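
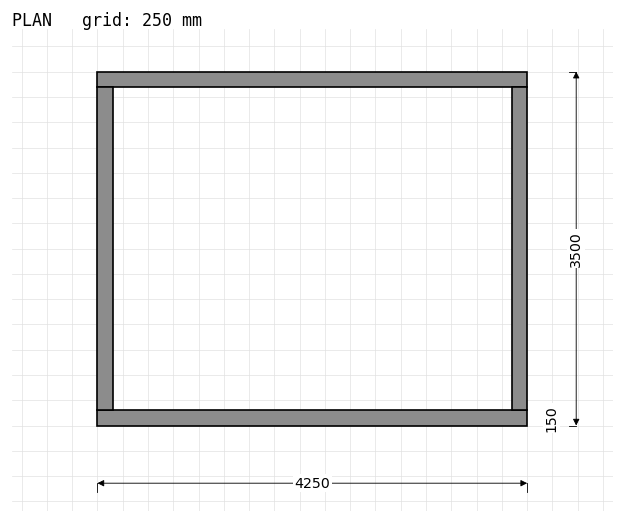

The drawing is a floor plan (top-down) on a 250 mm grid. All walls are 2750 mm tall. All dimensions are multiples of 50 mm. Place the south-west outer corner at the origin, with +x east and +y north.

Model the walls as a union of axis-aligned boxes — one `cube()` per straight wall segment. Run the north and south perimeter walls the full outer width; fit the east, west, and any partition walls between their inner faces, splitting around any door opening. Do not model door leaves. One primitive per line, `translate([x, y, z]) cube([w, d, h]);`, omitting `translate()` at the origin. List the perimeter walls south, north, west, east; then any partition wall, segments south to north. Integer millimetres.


cube([4250, 150, 2750]);
translate([0, 3350, 0]) cube([4250, 150, 2750]);
translate([0, 150, 0]) cube([150, 3200, 2750]);
translate([4100, 150, 0]) cube([150, 3200, 2750]);


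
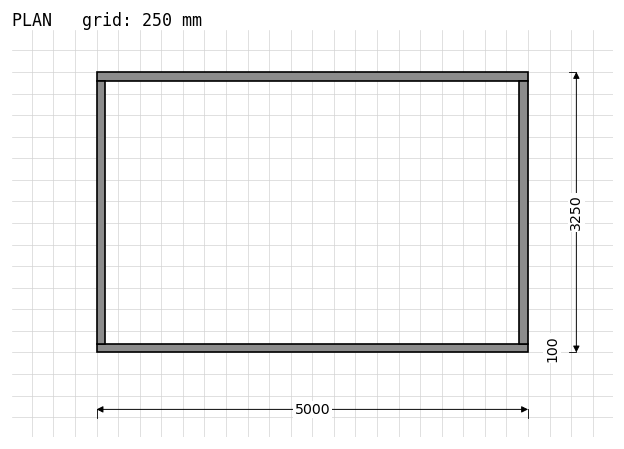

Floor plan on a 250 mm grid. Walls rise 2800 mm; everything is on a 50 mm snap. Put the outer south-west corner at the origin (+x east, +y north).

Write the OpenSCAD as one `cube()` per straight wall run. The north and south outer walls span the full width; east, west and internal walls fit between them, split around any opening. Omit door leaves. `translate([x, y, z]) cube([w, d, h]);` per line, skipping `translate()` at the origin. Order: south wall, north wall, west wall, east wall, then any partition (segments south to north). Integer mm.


cube([5000, 100, 2800]);
translate([0, 3150, 0]) cube([5000, 100, 2800]);
translate([0, 100, 0]) cube([100, 3050, 2800]);
translate([4900, 100, 0]) cube([100, 3050, 2800]);


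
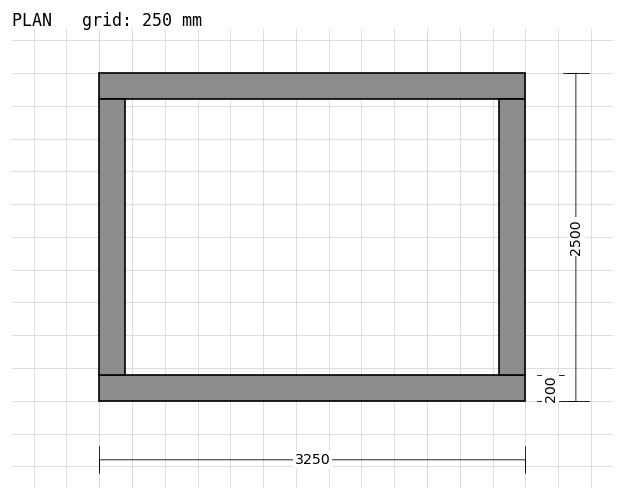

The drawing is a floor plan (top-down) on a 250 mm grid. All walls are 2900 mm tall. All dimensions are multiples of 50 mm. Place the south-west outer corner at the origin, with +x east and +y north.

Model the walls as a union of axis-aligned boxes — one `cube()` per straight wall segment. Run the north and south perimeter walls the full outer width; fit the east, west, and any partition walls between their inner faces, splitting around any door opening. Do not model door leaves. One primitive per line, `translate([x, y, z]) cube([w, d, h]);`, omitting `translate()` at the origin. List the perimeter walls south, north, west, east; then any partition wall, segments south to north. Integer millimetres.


cube([3250, 200, 2900]);
translate([0, 2300, 0]) cube([3250, 200, 2900]);
translate([0, 200, 0]) cube([200, 2100, 2900]);
translate([3050, 200, 0]) cube([200, 2100, 2900]);


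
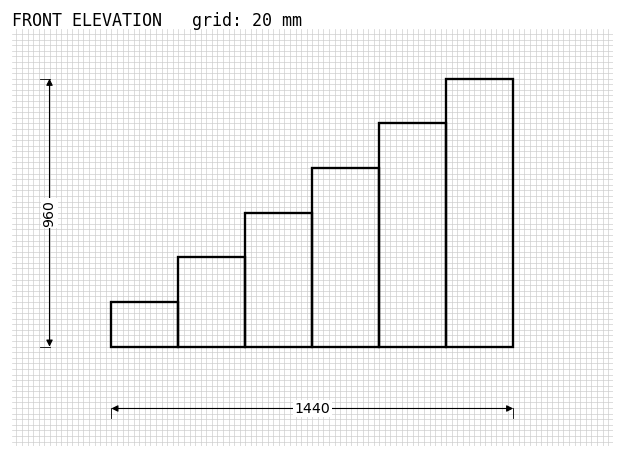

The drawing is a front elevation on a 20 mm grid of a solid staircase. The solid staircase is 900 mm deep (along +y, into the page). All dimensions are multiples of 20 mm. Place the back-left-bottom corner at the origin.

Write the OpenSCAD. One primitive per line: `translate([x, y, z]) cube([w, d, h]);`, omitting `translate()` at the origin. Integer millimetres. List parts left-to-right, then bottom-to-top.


cube([240, 900, 160]);
translate([240, 0, 0]) cube([240, 900, 320]);
translate([480, 0, 0]) cube([240, 900, 480]);
translate([720, 0, 0]) cube([240, 900, 640]);
translate([960, 0, 0]) cube([240, 900, 800]);
translate([1200, 0, 0]) cube([240, 900, 960]);


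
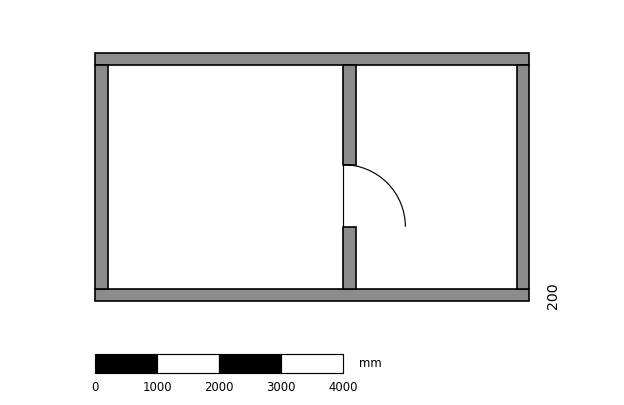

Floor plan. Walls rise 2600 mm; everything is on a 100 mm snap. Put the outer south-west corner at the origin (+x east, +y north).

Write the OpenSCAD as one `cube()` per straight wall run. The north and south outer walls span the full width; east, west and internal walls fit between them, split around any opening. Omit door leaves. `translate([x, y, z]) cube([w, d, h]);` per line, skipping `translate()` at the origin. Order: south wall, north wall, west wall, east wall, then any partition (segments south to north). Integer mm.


cube([7000, 200, 2600]);
translate([0, 3800, 0]) cube([7000, 200, 2600]);
translate([0, 200, 0]) cube([200, 3600, 2600]);
translate([6800, 200, 0]) cube([200, 3600, 2600]);
translate([4000, 200, 0]) cube([200, 1000, 2600]);
translate([4000, 2200, 0]) cube([200, 1600, 2600]);


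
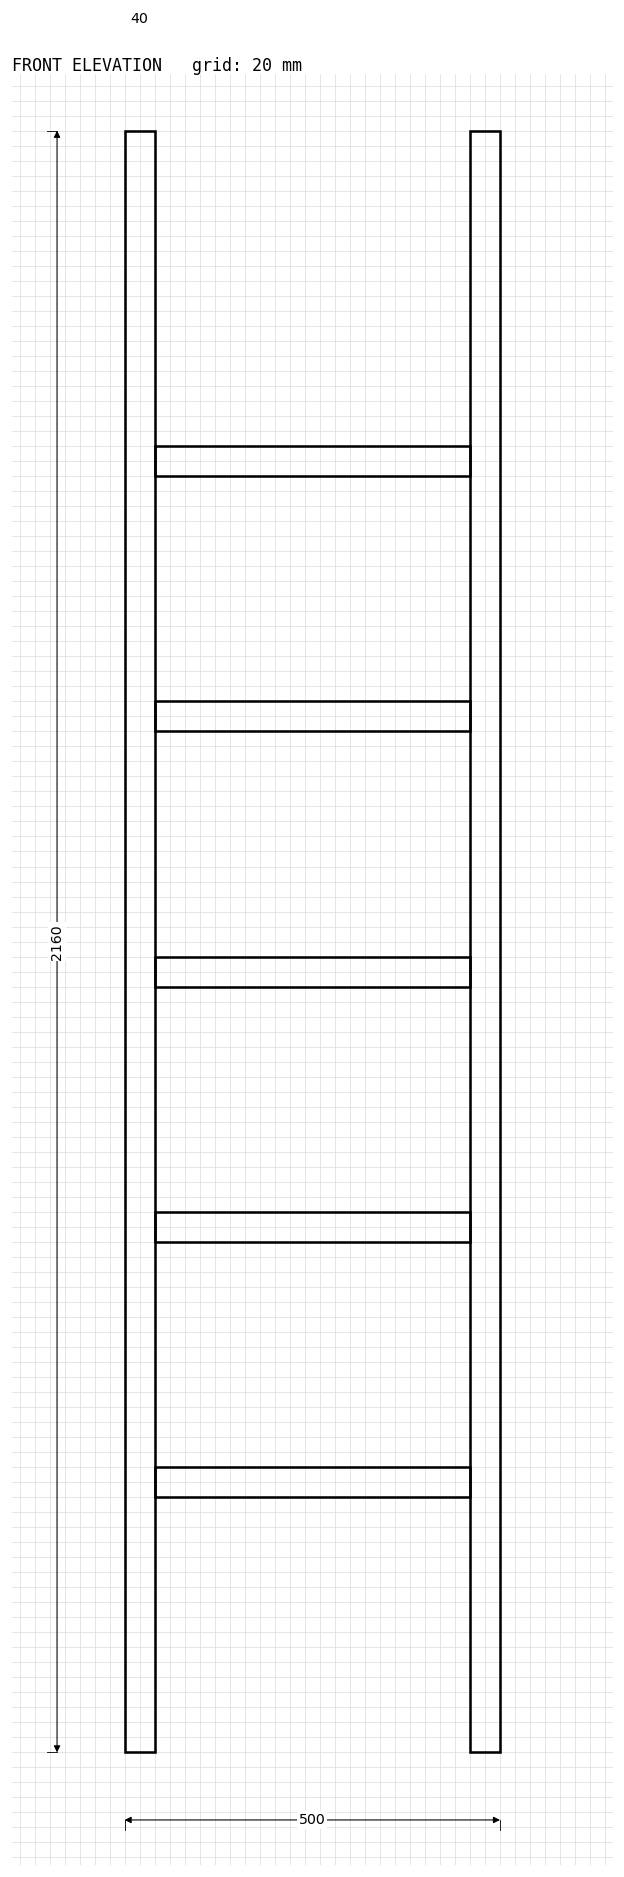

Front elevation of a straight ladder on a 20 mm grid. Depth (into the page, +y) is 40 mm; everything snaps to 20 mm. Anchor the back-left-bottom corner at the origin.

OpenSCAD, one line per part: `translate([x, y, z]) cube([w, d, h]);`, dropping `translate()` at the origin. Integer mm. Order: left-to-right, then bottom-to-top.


cube([40, 40, 2160]);
translate([40, 0, 340]) cube([420, 40, 40]);
translate([40, 0, 680]) cube([420, 40, 40]);
translate([40, 0, 1020]) cube([420, 40, 40]);
translate([40, 0, 1360]) cube([420, 40, 40]);
translate([40, 0, 1700]) cube([420, 40, 40]);
translate([460, 0, 0]) cube([40, 40, 2160]);


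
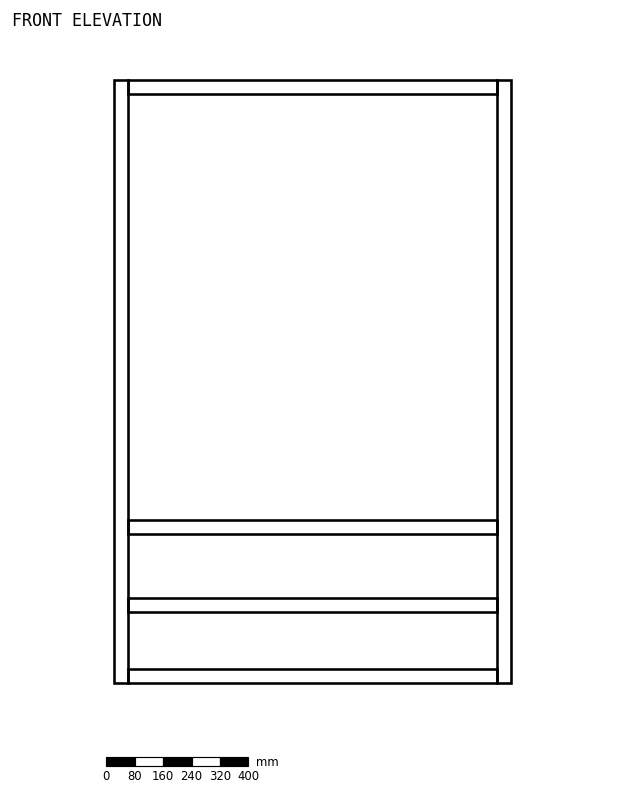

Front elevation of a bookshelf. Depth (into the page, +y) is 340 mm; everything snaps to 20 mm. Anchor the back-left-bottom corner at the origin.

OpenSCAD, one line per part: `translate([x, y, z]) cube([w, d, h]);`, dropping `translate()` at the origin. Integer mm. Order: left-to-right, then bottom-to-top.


cube([40, 340, 1700]);
translate([40, 0, 0]) cube([1040, 340, 40]);
translate([40, 0, 200]) cube([1040, 340, 40]);
translate([40, 0, 420]) cube([1040, 340, 40]);
translate([40, 0, 1660]) cube([1040, 340, 40]);
translate([1080, 0, 0]) cube([40, 340, 1700]);


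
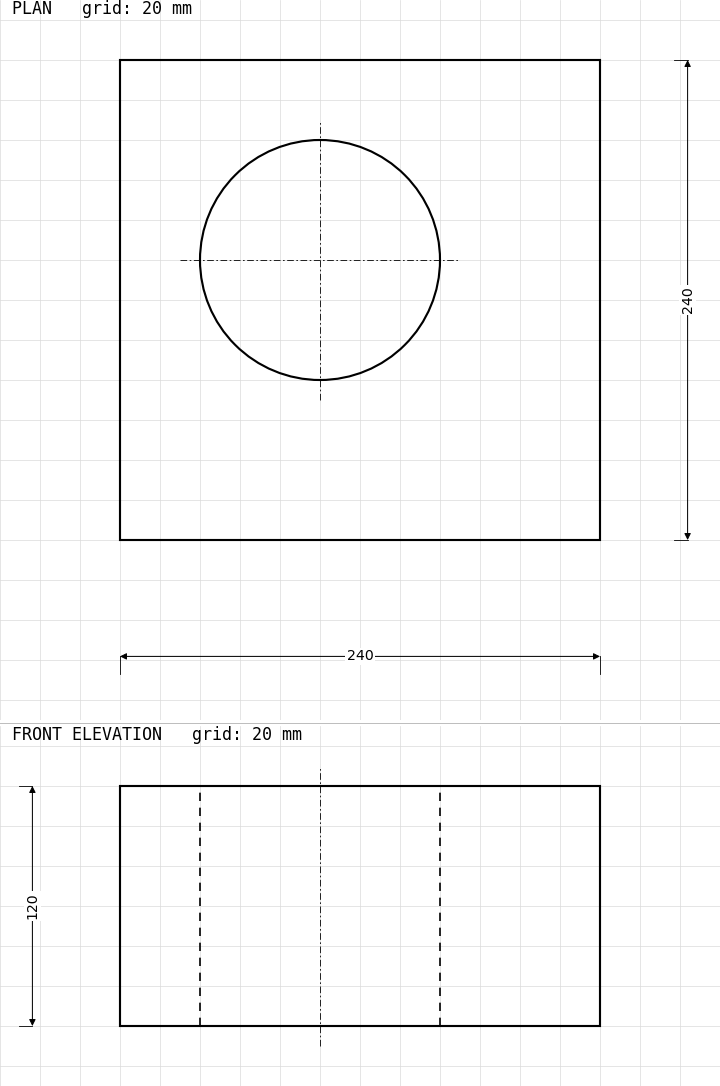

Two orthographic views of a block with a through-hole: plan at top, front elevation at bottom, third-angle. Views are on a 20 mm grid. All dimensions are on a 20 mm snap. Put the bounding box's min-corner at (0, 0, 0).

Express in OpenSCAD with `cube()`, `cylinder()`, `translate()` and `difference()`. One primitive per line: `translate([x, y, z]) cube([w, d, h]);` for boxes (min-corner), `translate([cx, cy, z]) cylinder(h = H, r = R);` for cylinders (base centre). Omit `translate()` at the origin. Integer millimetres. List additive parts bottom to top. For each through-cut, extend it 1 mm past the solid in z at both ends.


difference() {
  cube([240, 240, 120]);
  translate([100, 140, -1]) cylinder(h = 122, r = 60);
}


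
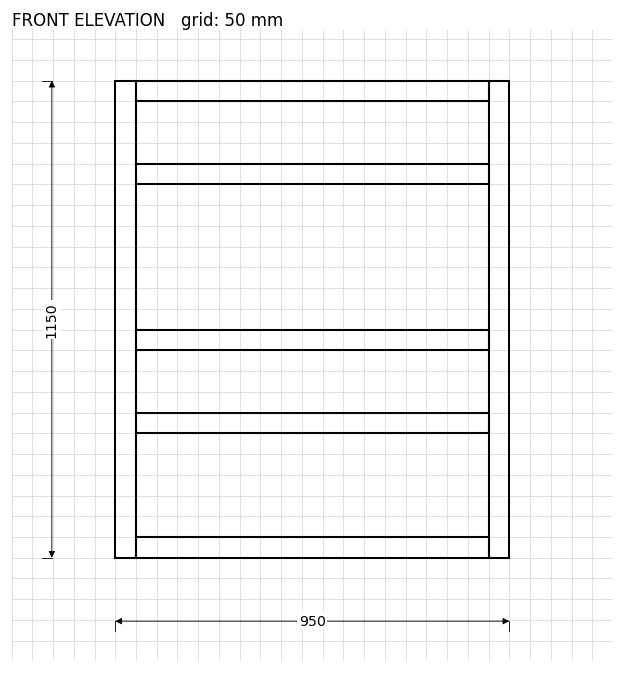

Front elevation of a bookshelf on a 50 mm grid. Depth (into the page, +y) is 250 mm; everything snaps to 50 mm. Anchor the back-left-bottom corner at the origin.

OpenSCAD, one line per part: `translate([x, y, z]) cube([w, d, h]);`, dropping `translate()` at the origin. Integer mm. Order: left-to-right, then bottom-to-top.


cube([50, 250, 1150]);
translate([50, 0, 0]) cube([850, 250, 50]);
translate([50, 0, 300]) cube([850, 250, 50]);
translate([50, 0, 500]) cube([850, 250, 50]);
translate([50, 0, 900]) cube([850, 250, 50]);
translate([50, 0, 1100]) cube([850, 250, 50]);
translate([900, 0, 0]) cube([50, 250, 1150]);


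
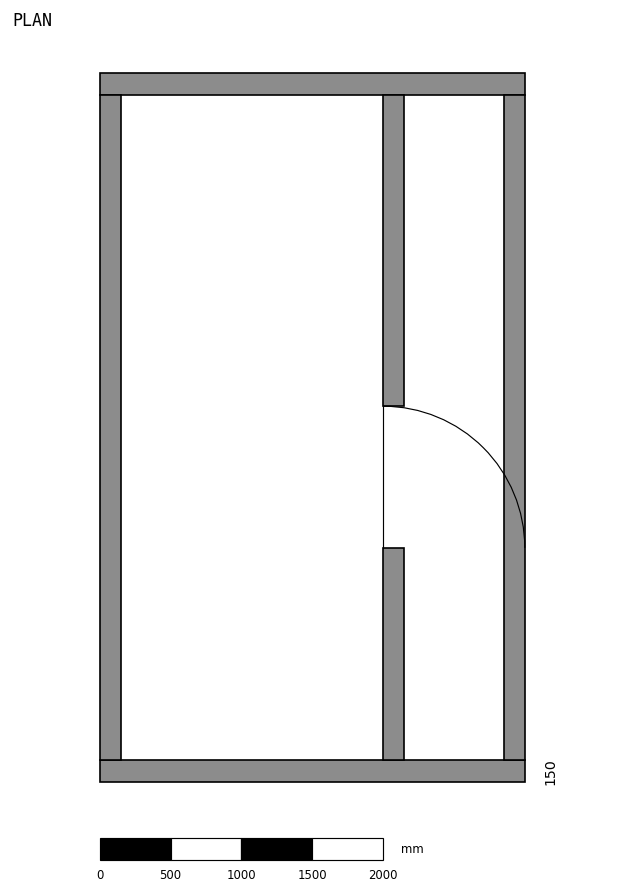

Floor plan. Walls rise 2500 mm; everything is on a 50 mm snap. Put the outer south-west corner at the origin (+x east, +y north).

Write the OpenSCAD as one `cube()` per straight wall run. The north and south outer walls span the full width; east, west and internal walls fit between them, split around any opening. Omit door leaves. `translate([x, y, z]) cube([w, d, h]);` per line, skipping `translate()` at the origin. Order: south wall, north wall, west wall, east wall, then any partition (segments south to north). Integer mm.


cube([3000, 150, 2500]);
translate([0, 4850, 0]) cube([3000, 150, 2500]);
translate([0, 150, 0]) cube([150, 4700, 2500]);
translate([2850, 150, 0]) cube([150, 4700, 2500]);
translate([2000, 150, 0]) cube([150, 1500, 2500]);
translate([2000, 2650, 0]) cube([150, 2200, 2500]);


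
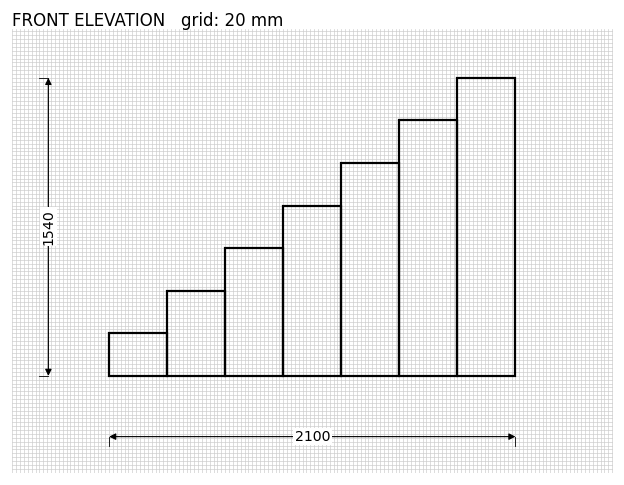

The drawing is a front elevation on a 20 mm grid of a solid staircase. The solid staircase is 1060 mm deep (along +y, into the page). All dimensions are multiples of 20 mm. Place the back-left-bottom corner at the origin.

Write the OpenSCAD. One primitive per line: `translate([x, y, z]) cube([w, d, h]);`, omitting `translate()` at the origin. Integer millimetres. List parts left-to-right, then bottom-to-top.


cube([300, 1060, 220]);
translate([300, 0, 0]) cube([300, 1060, 440]);
translate([600, 0, 0]) cube([300, 1060, 660]);
translate([900, 0, 0]) cube([300, 1060, 880]);
translate([1200, 0, 0]) cube([300, 1060, 1100]);
translate([1500, 0, 0]) cube([300, 1060, 1320]);
translate([1800, 0, 0]) cube([300, 1060, 1540]);


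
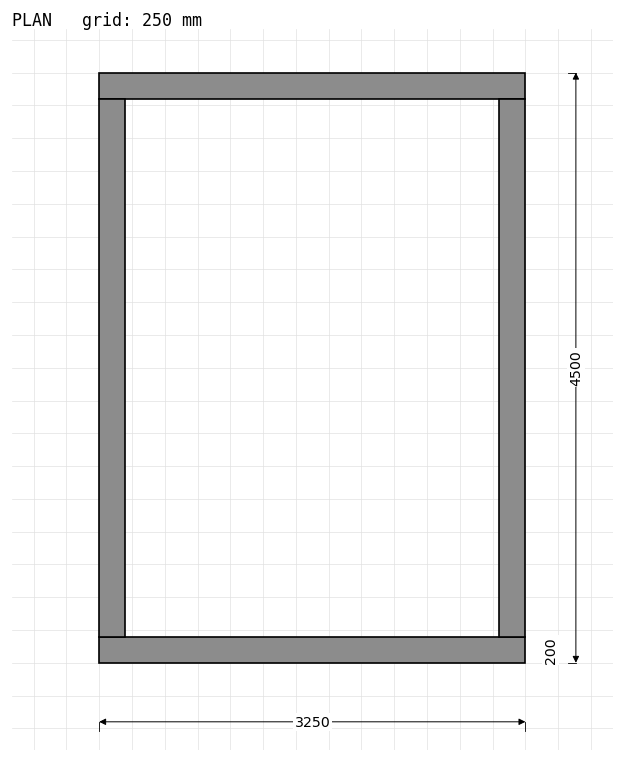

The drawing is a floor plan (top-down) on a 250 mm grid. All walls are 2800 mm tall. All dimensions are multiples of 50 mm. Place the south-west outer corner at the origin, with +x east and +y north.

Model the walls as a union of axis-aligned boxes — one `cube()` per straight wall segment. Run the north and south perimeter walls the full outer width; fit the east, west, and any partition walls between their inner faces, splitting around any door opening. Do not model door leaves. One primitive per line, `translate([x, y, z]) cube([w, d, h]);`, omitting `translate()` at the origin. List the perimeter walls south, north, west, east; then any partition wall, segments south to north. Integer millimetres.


cube([3250, 200, 2800]);
translate([0, 4300, 0]) cube([3250, 200, 2800]);
translate([0, 200, 0]) cube([200, 4100, 2800]);
translate([3050, 200, 0]) cube([200, 4100, 2800]);


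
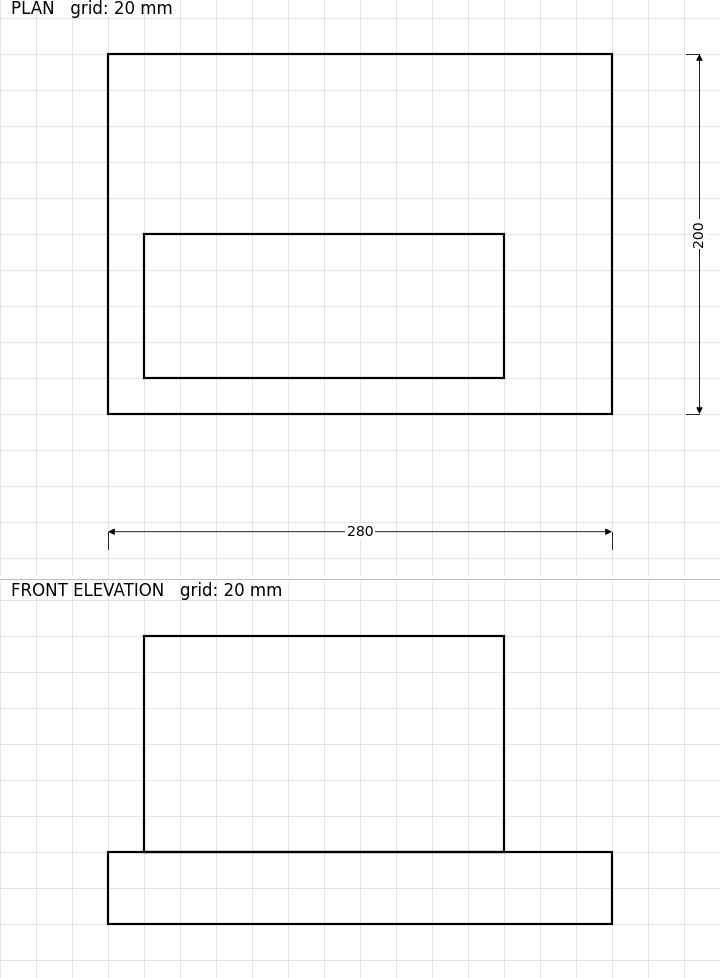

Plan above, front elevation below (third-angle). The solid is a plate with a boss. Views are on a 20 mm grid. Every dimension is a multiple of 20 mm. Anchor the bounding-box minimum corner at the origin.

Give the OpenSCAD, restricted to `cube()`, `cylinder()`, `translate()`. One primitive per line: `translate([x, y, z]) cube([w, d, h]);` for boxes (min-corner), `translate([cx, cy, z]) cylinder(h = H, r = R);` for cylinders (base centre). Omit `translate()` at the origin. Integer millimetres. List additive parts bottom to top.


cube([280, 200, 40]);
translate([20, 20, 40]) cube([200, 80, 120]);


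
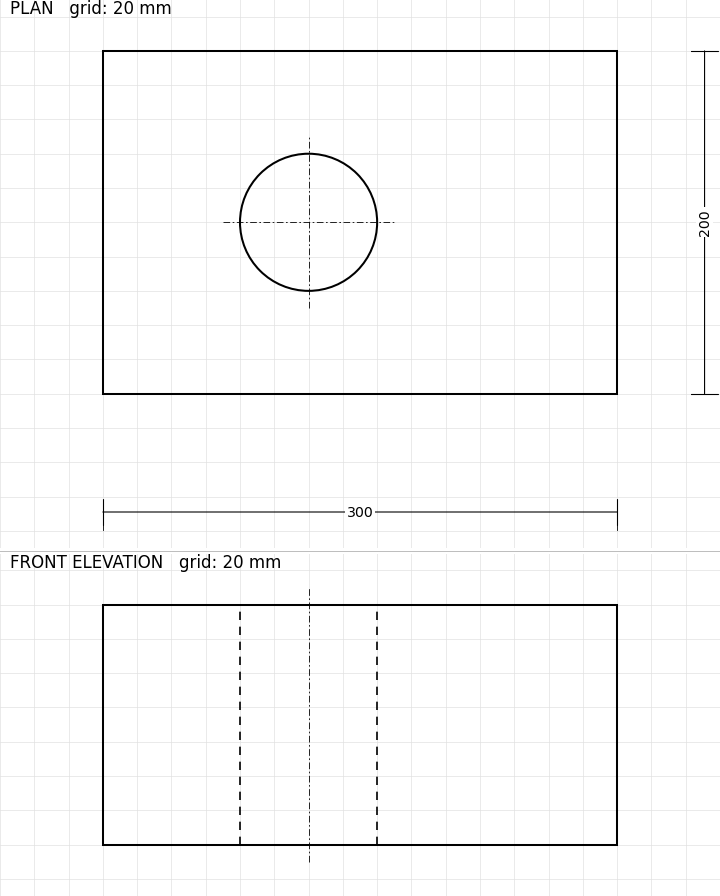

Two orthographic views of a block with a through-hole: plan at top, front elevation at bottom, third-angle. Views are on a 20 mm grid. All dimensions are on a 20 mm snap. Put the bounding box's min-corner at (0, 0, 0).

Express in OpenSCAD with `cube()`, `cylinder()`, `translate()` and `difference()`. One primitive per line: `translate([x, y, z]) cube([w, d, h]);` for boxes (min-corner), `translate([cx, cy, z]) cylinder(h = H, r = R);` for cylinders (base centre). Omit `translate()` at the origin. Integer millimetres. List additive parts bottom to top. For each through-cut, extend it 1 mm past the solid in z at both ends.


difference() {
  cube([300, 200, 140]);
  translate([120, 100, -1]) cylinder(h = 142, r = 40);
}


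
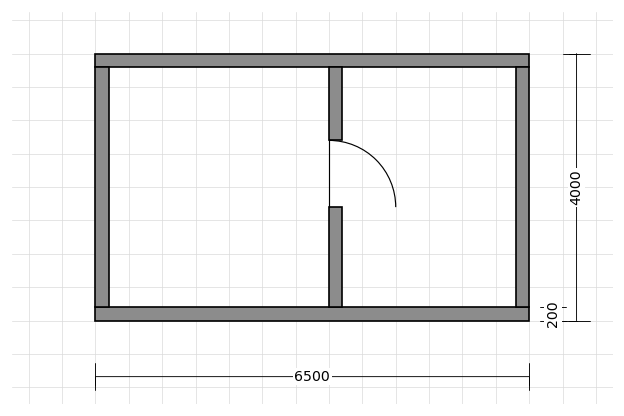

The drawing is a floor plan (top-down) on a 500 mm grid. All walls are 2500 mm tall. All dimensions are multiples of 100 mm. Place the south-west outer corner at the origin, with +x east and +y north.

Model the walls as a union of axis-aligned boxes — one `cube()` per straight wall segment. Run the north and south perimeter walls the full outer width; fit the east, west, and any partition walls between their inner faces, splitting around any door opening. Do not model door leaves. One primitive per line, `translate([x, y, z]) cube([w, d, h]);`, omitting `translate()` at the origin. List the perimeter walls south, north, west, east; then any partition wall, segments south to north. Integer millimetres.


cube([6500, 200, 2500]);
translate([0, 3800, 0]) cube([6500, 200, 2500]);
translate([0, 200, 0]) cube([200, 3600, 2500]);
translate([6300, 200, 0]) cube([200, 3600, 2500]);
translate([3500, 200, 0]) cube([200, 1500, 2500]);
translate([3500, 2700, 0]) cube([200, 1100, 2500]);


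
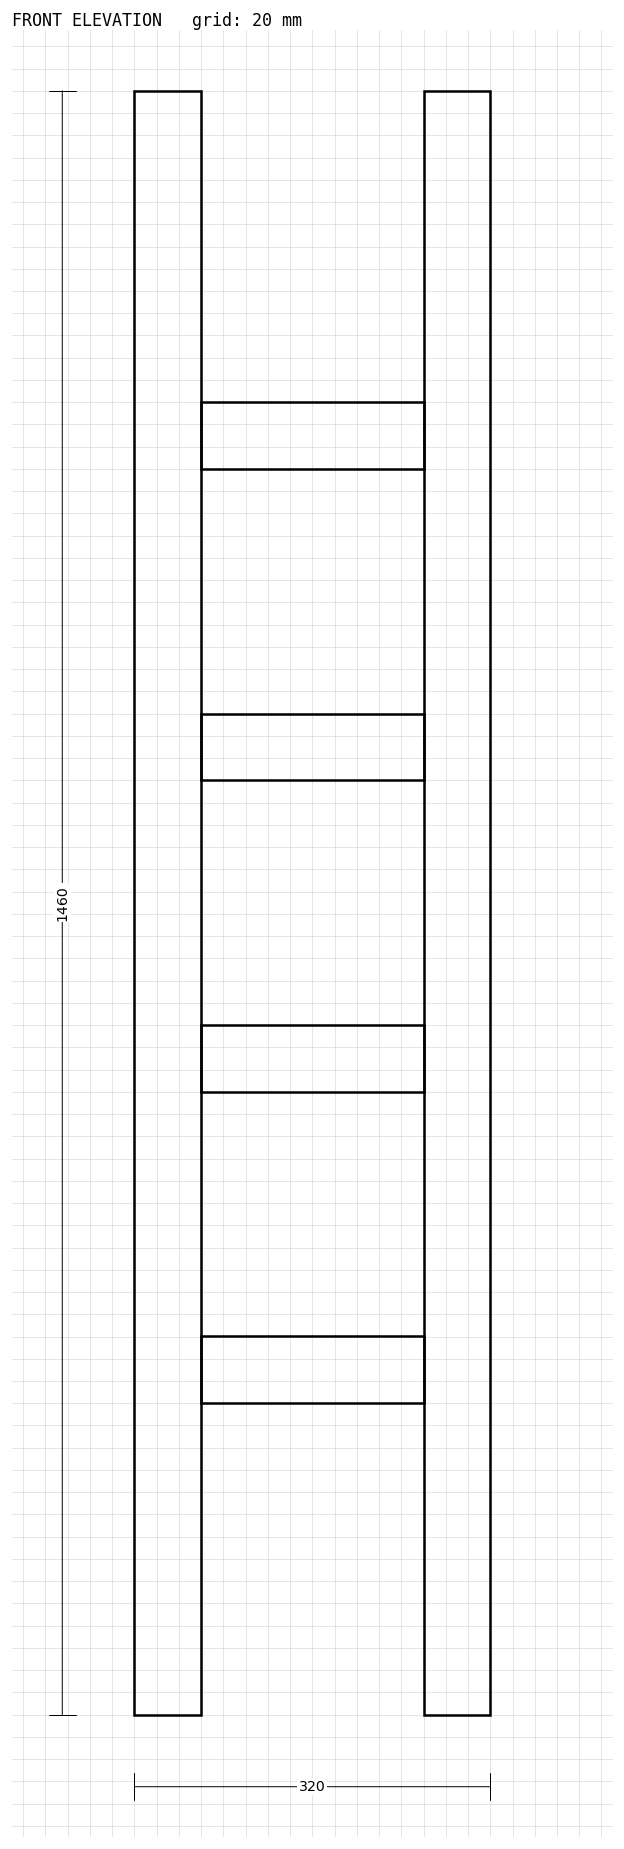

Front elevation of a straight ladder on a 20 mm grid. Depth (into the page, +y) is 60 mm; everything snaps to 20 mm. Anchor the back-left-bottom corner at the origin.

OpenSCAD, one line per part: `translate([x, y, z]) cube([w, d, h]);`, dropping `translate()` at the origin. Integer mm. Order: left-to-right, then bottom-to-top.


cube([60, 60, 1460]);
translate([60, 0, 280]) cube([200, 60, 60]);
translate([60, 0, 560]) cube([200, 60, 60]);
translate([60, 0, 840]) cube([200, 60, 60]);
translate([60, 0, 1120]) cube([200, 60, 60]);
translate([260, 0, 0]) cube([60, 60, 1460]);


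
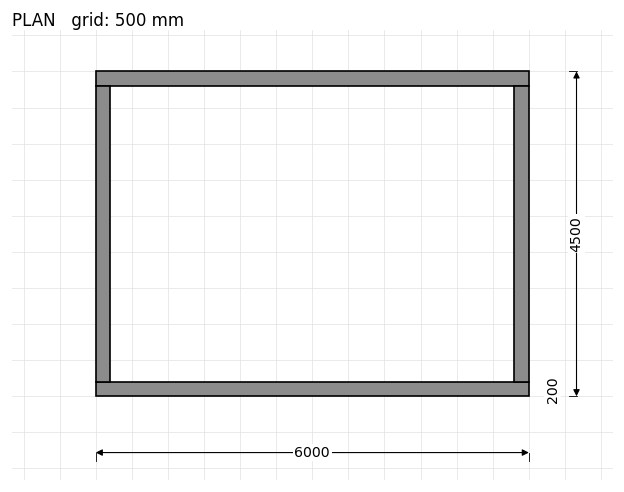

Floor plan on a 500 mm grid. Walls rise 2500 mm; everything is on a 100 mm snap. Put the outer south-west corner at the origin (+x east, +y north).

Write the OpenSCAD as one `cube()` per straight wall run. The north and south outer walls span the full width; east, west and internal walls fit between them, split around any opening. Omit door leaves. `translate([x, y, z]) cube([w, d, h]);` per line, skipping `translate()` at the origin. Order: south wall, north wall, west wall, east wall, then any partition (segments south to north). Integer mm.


cube([6000, 200, 2500]);
translate([0, 4300, 0]) cube([6000, 200, 2500]);
translate([0, 200, 0]) cube([200, 4100, 2500]);
translate([5800, 200, 0]) cube([200, 4100, 2500]);


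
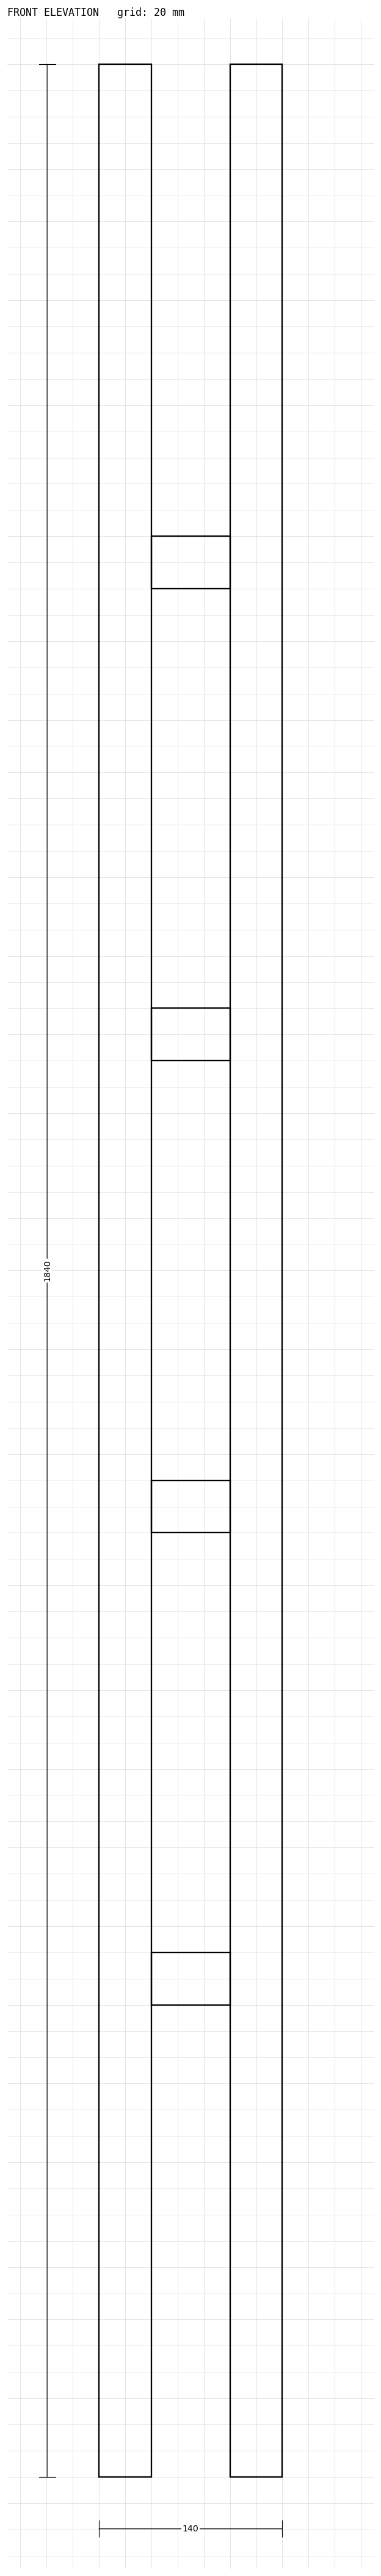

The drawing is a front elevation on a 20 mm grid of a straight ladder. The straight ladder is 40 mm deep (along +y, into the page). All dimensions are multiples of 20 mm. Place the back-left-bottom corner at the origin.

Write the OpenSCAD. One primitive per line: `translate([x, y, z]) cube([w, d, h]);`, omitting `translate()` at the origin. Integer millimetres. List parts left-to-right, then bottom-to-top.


cube([40, 40, 1840]);
translate([40, 0, 360]) cube([60, 40, 40]);
translate([40, 0, 720]) cube([60, 40, 40]);
translate([40, 0, 1080]) cube([60, 40, 40]);
translate([40, 0, 1440]) cube([60, 40, 40]);
translate([100, 0, 0]) cube([40, 40, 1840]);


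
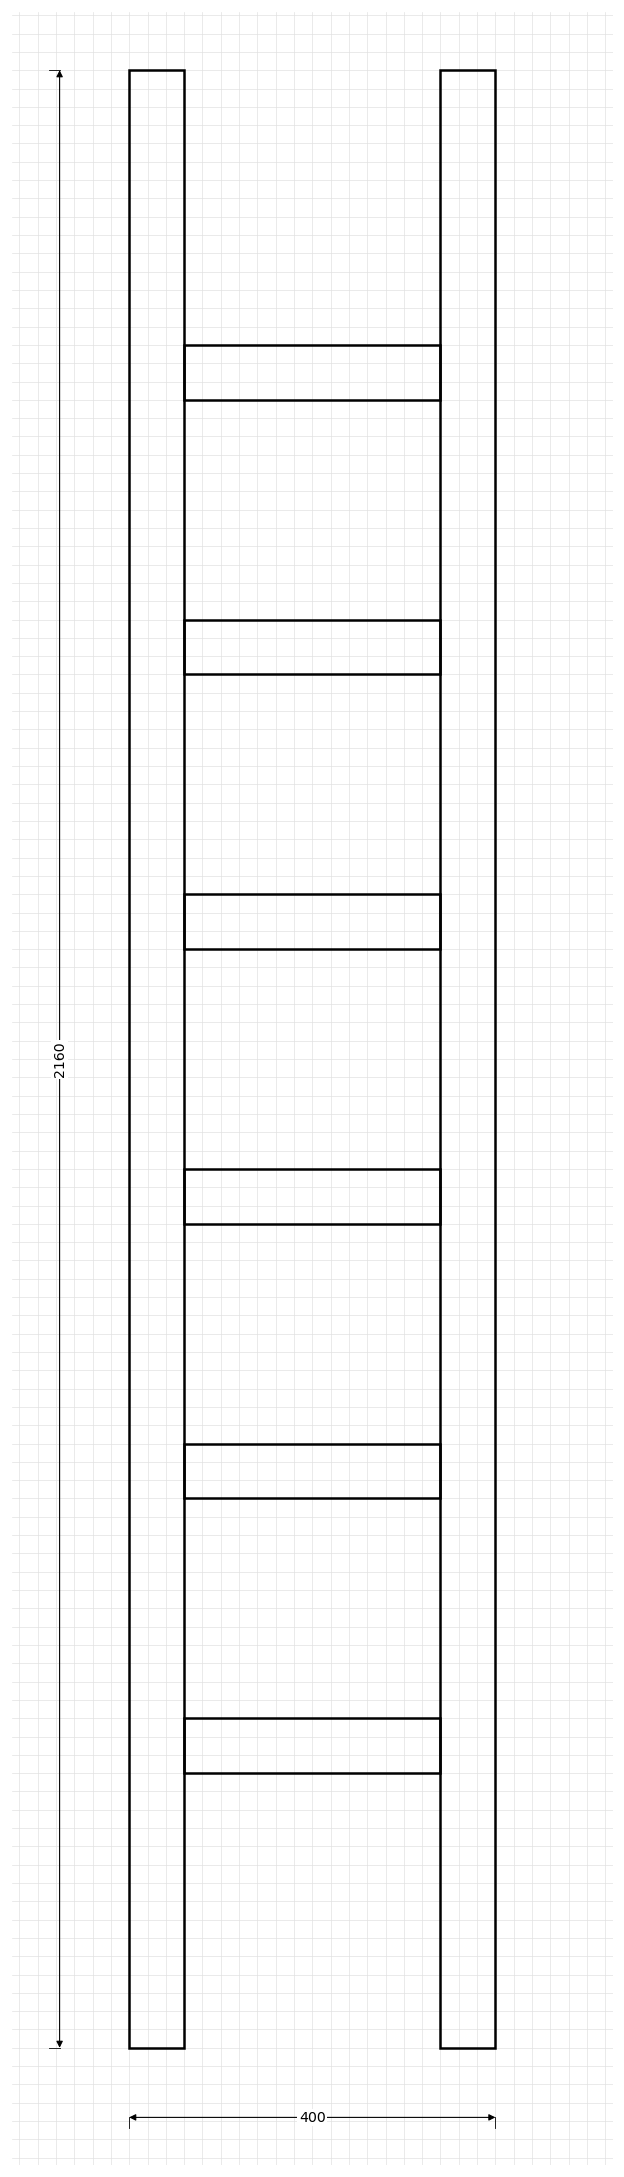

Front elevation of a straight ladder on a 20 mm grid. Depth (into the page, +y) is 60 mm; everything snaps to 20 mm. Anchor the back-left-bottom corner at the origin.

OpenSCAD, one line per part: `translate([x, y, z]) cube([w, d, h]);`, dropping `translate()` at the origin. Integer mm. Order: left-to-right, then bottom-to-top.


cube([60, 60, 2160]);
translate([60, 0, 300]) cube([280, 60, 60]);
translate([60, 0, 600]) cube([280, 60, 60]);
translate([60, 0, 900]) cube([280, 60, 60]);
translate([60, 0, 1200]) cube([280, 60, 60]);
translate([60, 0, 1500]) cube([280, 60, 60]);
translate([60, 0, 1800]) cube([280, 60, 60]);
translate([340, 0, 0]) cube([60, 60, 2160]);


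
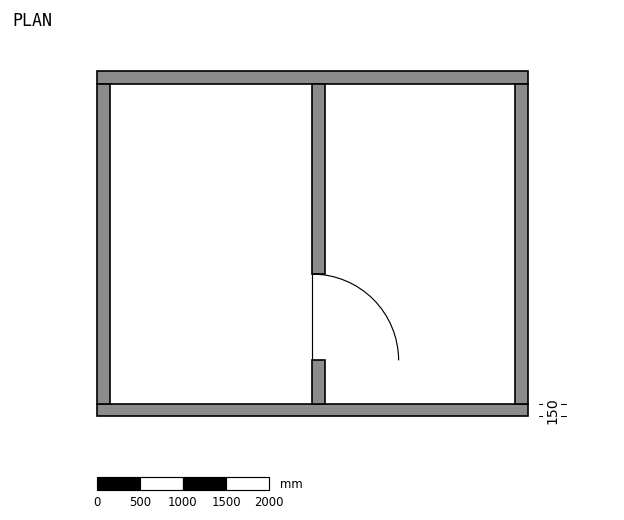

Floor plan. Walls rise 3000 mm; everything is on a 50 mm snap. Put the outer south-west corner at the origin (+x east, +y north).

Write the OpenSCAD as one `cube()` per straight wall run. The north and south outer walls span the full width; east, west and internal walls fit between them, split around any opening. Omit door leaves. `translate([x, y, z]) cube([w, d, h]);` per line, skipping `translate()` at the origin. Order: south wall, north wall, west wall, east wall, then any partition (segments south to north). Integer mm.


cube([5000, 150, 3000]);
translate([0, 3850, 0]) cube([5000, 150, 3000]);
translate([0, 150, 0]) cube([150, 3700, 3000]);
translate([4850, 150, 0]) cube([150, 3700, 3000]);
translate([2500, 150, 0]) cube([150, 500, 3000]);
translate([2500, 1650, 0]) cube([150, 2200, 3000]);


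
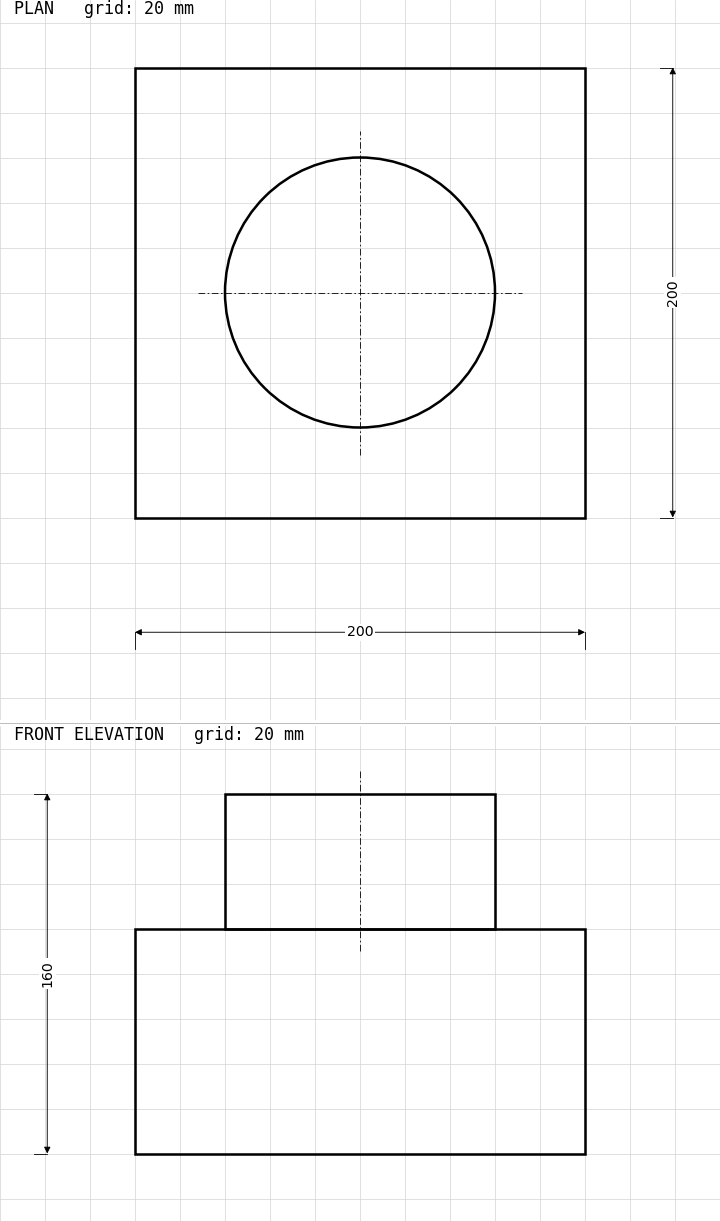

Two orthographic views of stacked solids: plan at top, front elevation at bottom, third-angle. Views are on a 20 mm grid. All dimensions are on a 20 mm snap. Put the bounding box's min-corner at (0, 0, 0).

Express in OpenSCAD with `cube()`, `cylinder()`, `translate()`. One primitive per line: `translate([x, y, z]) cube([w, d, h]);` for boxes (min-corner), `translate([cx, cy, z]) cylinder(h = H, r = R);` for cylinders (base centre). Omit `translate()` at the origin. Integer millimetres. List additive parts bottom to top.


cube([200, 200, 100]);
translate([100, 100, 100]) cylinder(h = 60, r = 60);


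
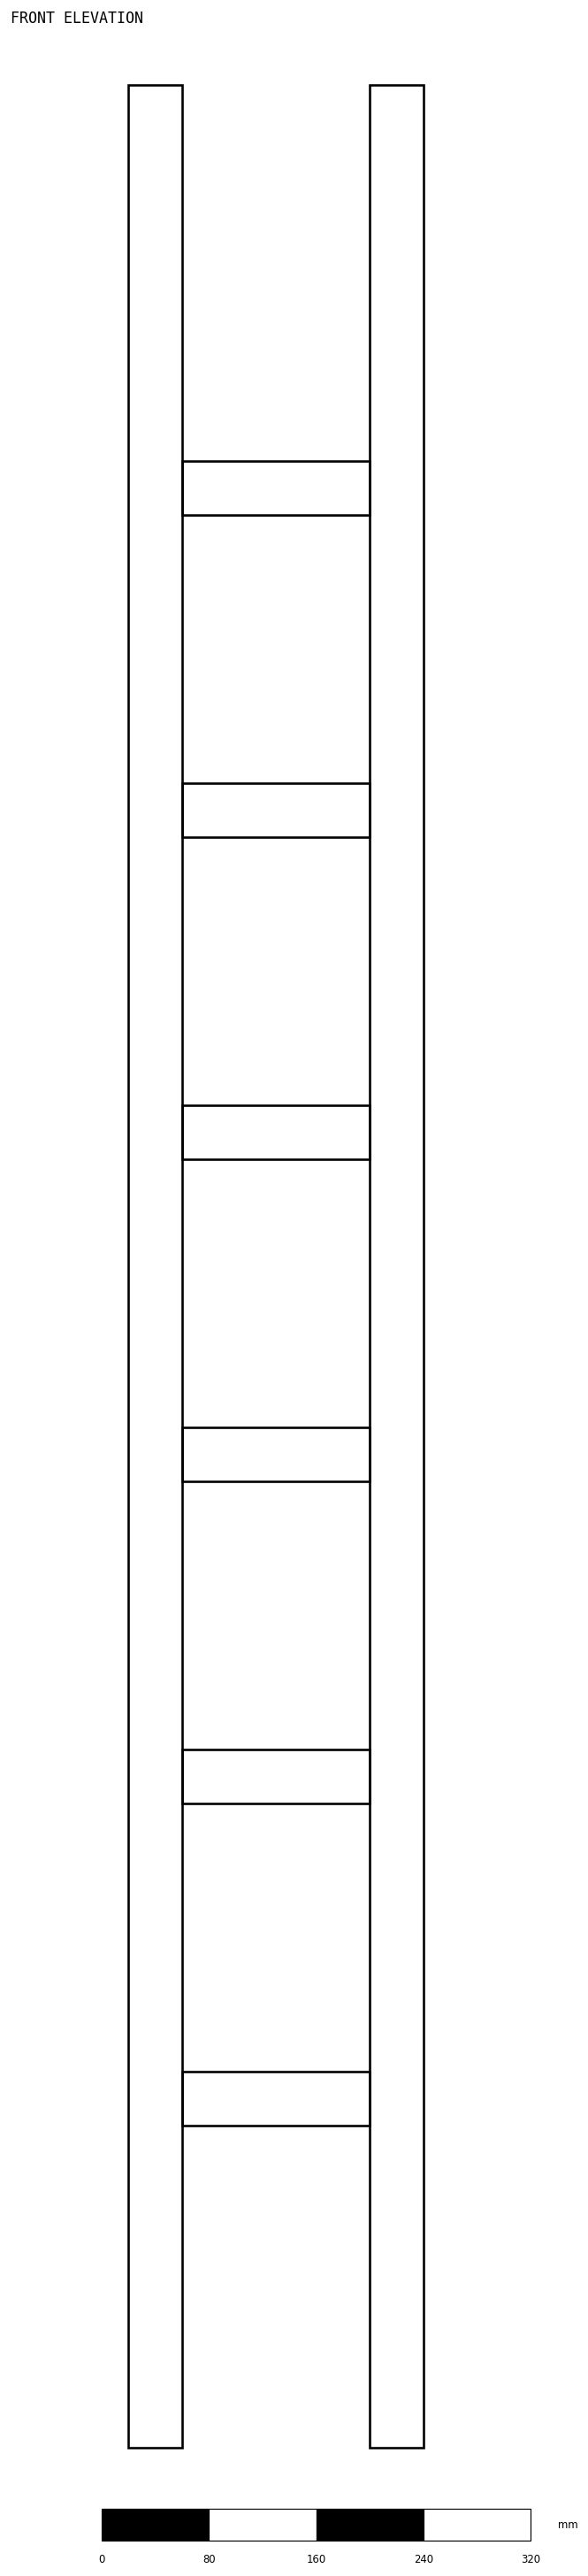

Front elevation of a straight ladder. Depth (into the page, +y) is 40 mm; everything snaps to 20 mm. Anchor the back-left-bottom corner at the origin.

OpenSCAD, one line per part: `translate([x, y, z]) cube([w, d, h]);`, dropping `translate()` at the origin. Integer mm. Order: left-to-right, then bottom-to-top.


cube([40, 40, 1760]);
translate([40, 0, 240]) cube([140, 40, 40]);
translate([40, 0, 480]) cube([140, 40, 40]);
translate([40, 0, 720]) cube([140, 40, 40]);
translate([40, 0, 960]) cube([140, 40, 40]);
translate([40, 0, 1200]) cube([140, 40, 40]);
translate([40, 0, 1440]) cube([140, 40, 40]);
translate([180, 0, 0]) cube([40, 40, 1760]);


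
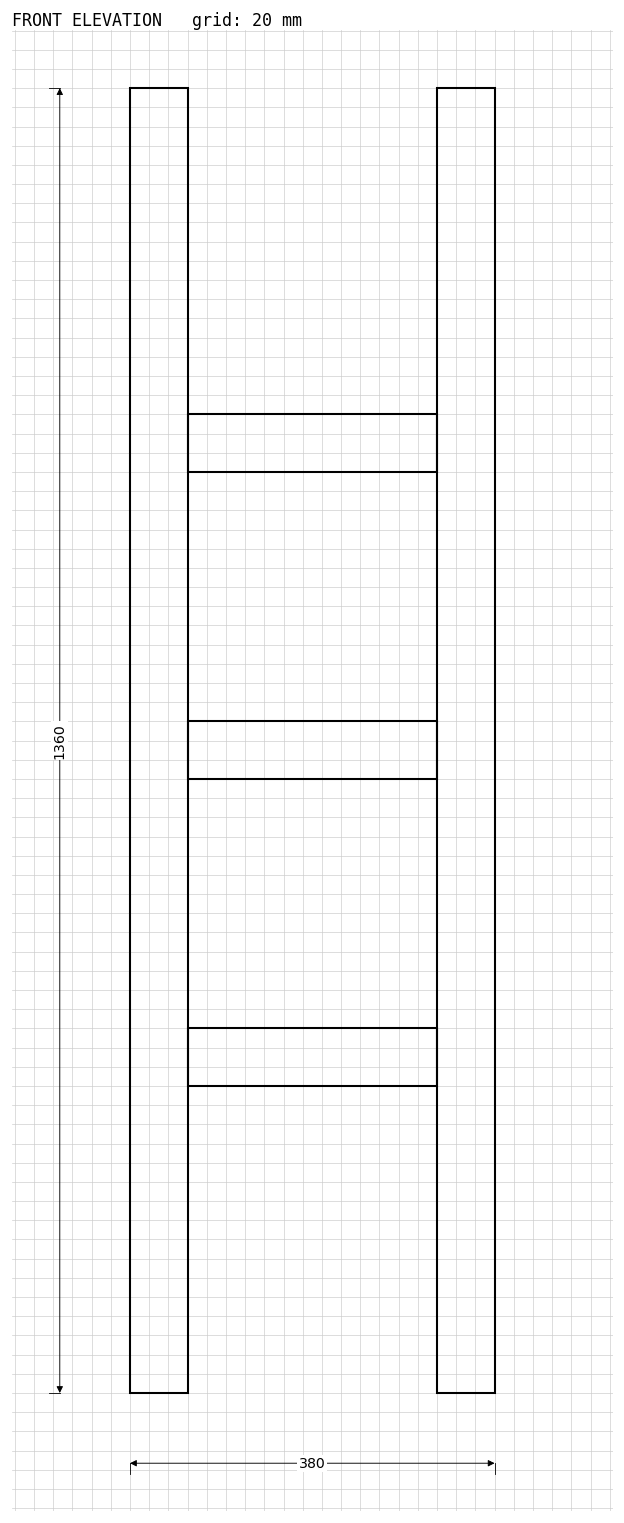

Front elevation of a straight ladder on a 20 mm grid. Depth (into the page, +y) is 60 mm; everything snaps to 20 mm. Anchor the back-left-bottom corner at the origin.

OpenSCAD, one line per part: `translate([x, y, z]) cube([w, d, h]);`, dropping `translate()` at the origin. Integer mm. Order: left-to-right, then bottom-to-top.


cube([60, 60, 1360]);
translate([60, 0, 320]) cube([260, 60, 60]);
translate([60, 0, 640]) cube([260, 60, 60]);
translate([60, 0, 960]) cube([260, 60, 60]);
translate([320, 0, 0]) cube([60, 60, 1360]);


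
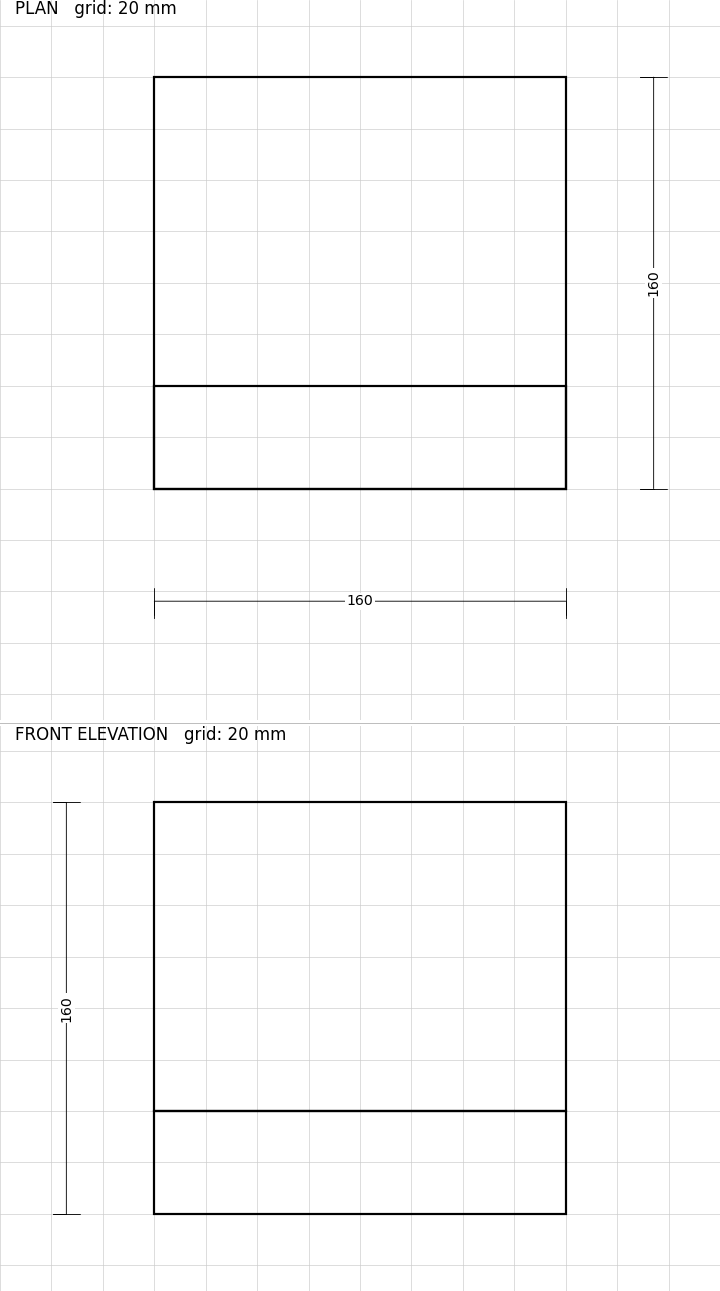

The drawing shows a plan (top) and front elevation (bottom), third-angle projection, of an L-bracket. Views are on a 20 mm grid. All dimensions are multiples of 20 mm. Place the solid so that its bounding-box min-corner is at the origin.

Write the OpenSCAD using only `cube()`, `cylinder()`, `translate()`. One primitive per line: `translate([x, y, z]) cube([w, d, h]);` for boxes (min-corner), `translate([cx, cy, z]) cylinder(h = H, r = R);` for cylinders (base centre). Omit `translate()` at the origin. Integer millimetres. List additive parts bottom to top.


cube([160, 160, 40]);
translate([0, 0, 40]) cube([160, 40, 120]);


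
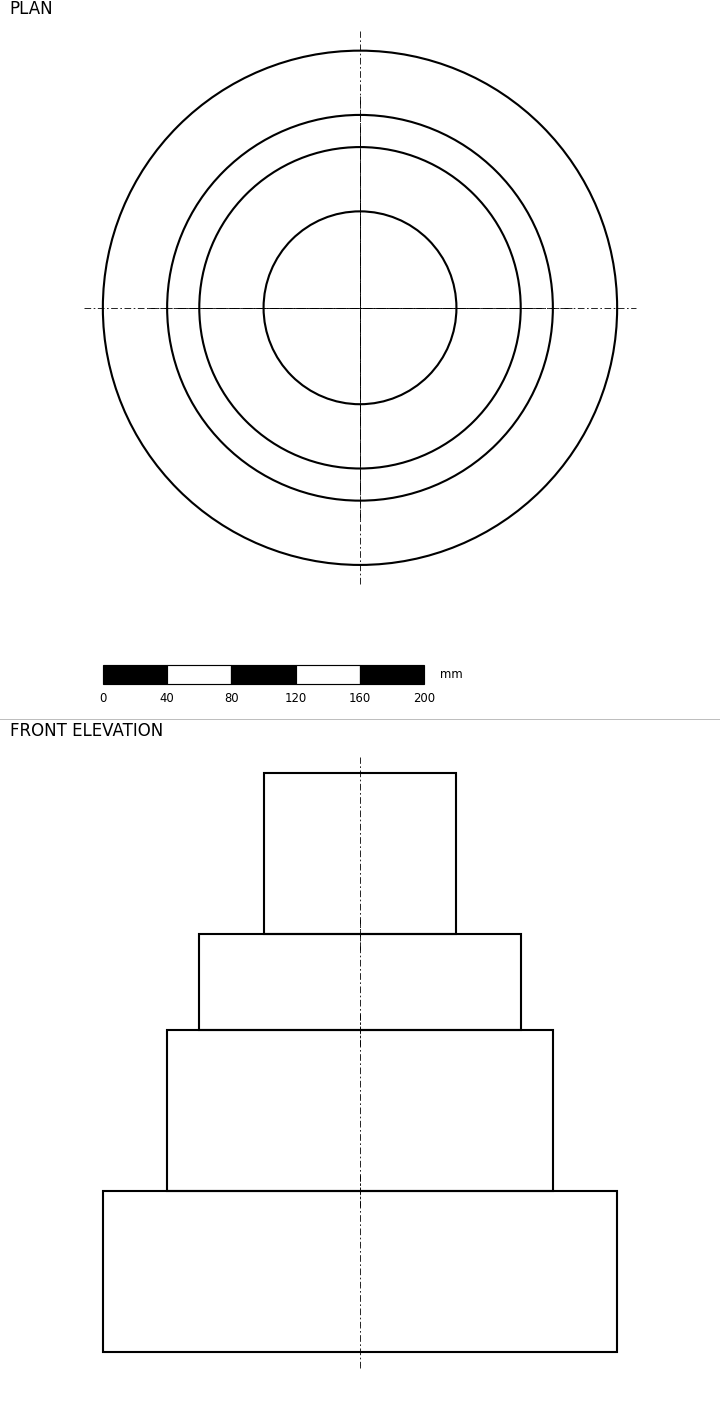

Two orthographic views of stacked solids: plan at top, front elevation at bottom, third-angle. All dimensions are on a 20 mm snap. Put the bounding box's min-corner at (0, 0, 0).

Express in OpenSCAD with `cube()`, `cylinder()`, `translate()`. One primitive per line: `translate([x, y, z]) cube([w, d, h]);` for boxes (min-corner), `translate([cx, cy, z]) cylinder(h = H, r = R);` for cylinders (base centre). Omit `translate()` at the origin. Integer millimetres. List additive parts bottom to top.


translate([160, 160, 0]) cylinder(h = 100, r = 160);
translate([160, 160, 100]) cylinder(h = 100, r = 120);
translate([160, 160, 200]) cylinder(h = 60, r = 100);
translate([160, 160, 260]) cylinder(h = 100, r = 60);


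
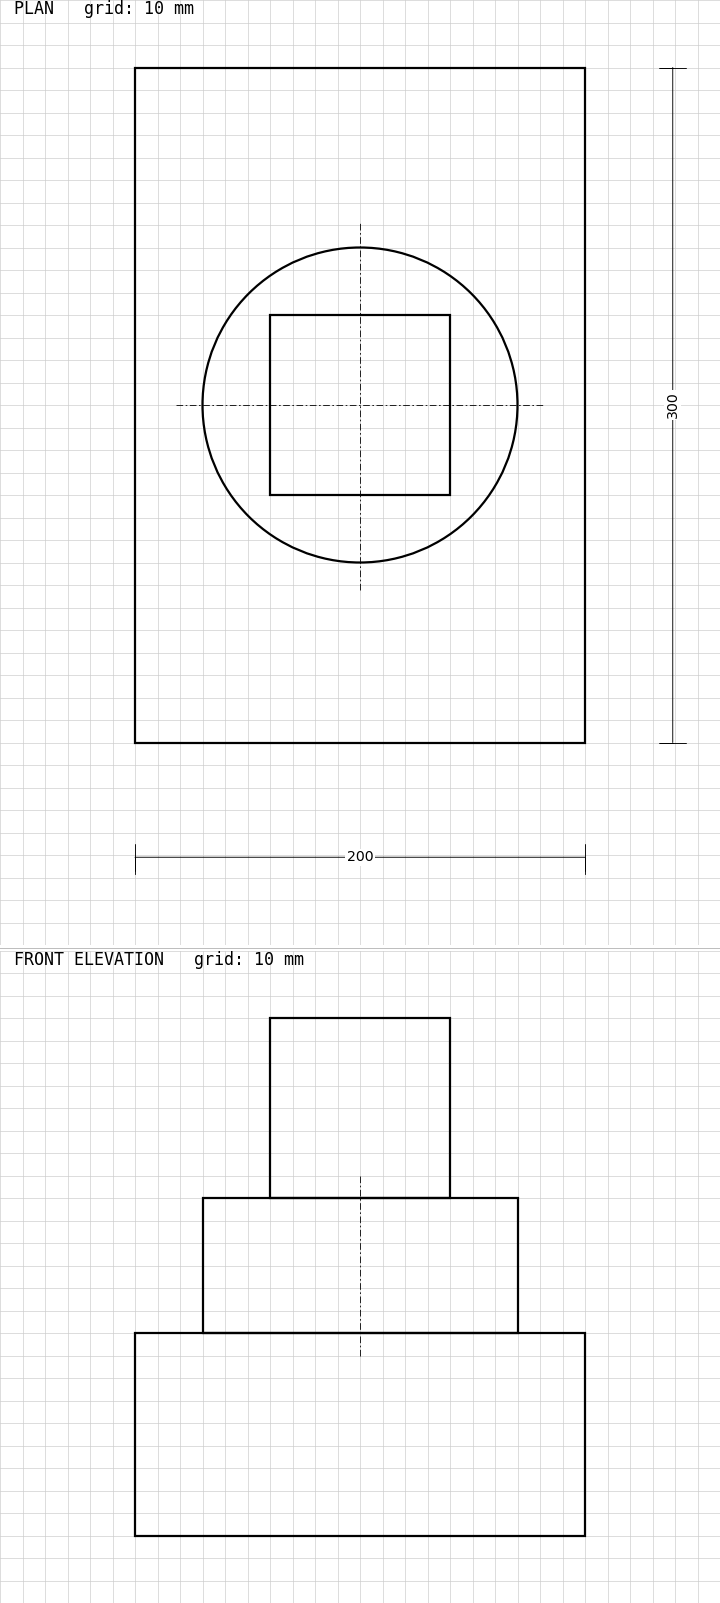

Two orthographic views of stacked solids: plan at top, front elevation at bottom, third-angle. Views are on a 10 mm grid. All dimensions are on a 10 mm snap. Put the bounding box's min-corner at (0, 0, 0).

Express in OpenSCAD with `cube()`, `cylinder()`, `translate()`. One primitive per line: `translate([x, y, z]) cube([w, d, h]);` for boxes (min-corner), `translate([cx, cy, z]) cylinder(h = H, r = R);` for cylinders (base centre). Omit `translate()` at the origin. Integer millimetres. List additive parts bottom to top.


cube([200, 300, 90]);
translate([100, 150, 90]) cylinder(h = 60, r = 70);
translate([60, 110, 150]) cube([80, 80, 80]);


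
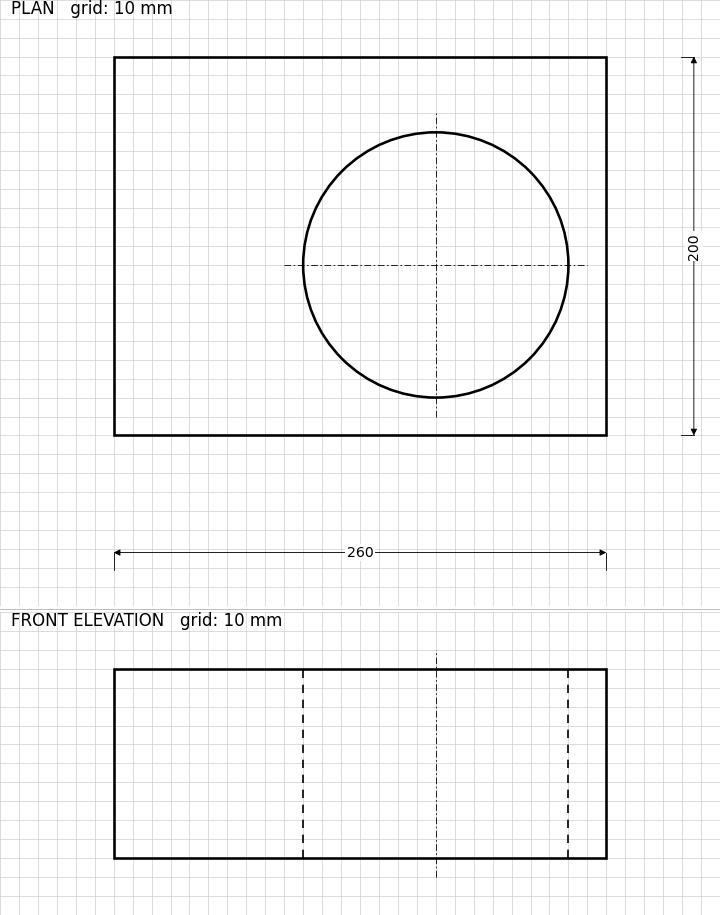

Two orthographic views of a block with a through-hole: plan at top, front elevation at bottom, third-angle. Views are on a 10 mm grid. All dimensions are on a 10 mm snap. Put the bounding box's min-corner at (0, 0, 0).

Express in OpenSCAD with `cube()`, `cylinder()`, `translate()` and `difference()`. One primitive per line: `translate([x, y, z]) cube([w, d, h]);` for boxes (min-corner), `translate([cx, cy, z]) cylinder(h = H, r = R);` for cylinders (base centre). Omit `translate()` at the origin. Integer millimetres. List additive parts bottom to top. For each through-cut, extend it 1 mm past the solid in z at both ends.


difference() {
  cube([260, 200, 100]);
  translate([170, 90, -1]) cylinder(h = 102, r = 70);
}


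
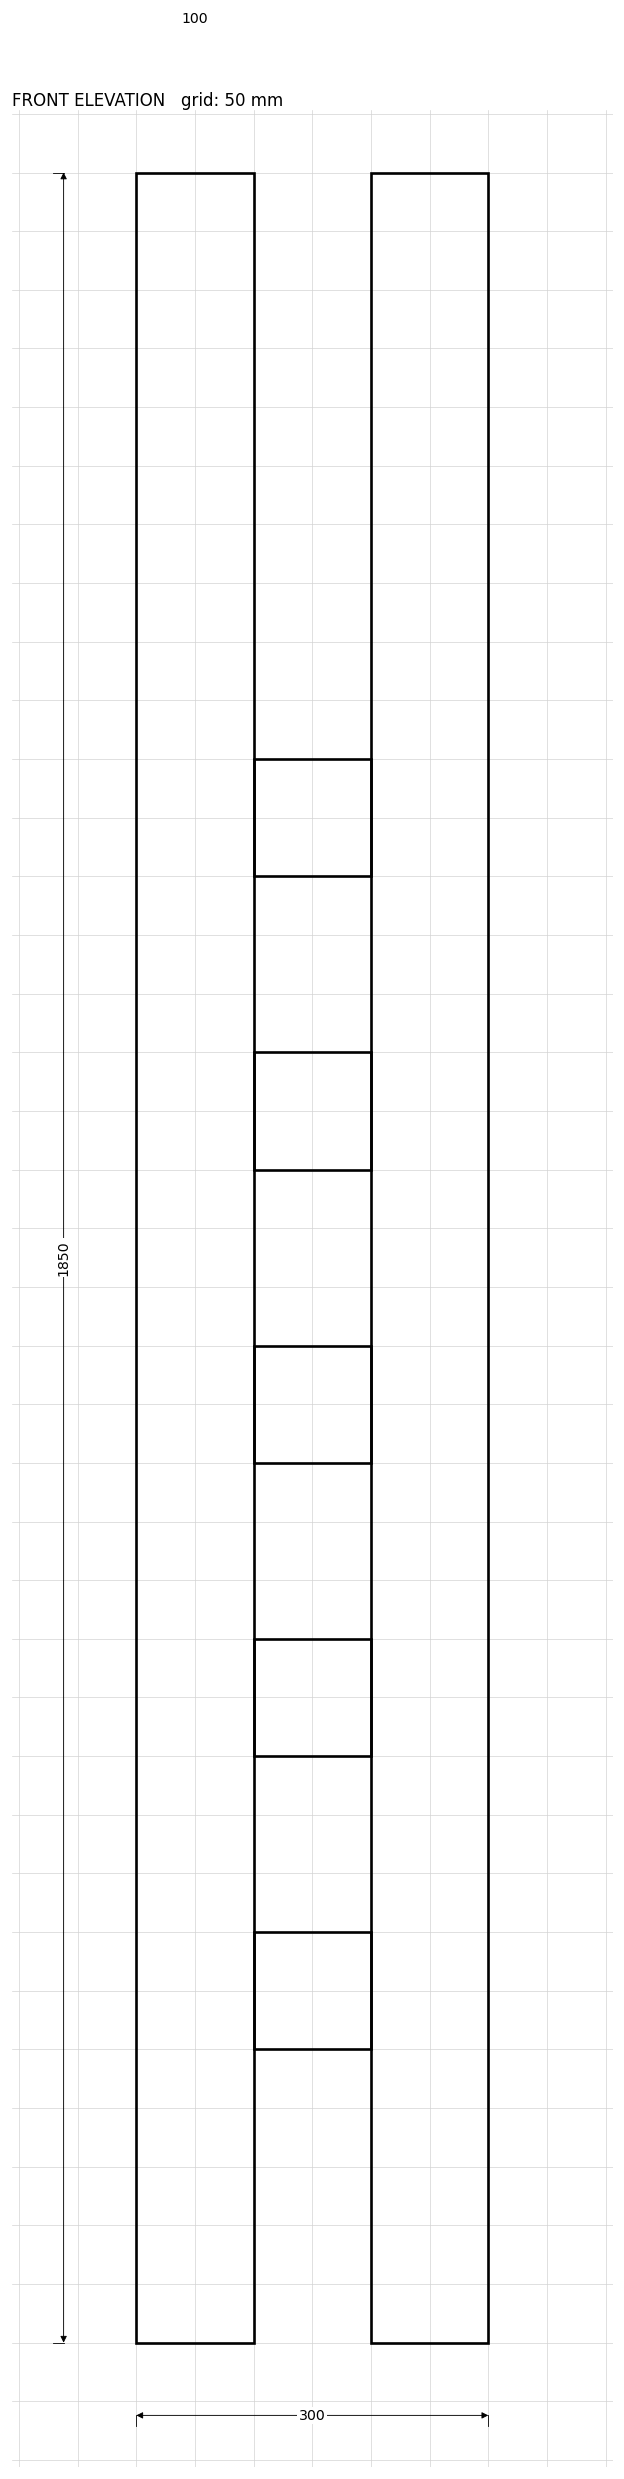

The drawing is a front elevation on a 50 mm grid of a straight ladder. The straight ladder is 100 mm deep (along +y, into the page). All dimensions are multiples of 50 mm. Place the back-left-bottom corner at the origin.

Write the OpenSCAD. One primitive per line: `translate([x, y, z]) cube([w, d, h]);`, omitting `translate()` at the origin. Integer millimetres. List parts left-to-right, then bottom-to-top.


cube([100, 100, 1850]);
translate([100, 0, 250]) cube([100, 100, 100]);
translate([100, 0, 500]) cube([100, 100, 100]);
translate([100, 0, 750]) cube([100, 100, 100]);
translate([100, 0, 1000]) cube([100, 100, 100]);
translate([100, 0, 1250]) cube([100, 100, 100]);
translate([200, 0, 0]) cube([100, 100, 1850]);


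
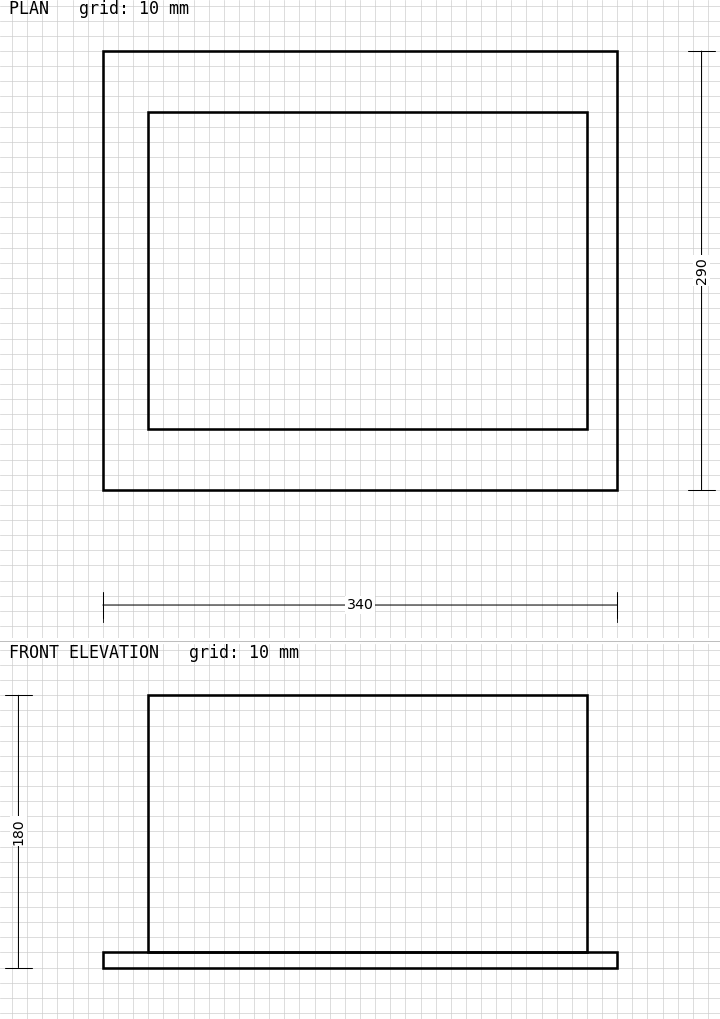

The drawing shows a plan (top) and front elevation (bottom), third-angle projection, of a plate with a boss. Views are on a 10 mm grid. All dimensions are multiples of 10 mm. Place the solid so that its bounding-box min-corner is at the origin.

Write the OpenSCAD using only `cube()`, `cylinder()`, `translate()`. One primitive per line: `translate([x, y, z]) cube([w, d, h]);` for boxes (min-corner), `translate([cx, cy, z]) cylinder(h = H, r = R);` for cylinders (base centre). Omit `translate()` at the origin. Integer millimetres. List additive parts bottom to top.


cube([340, 290, 10]);
translate([30, 40, 10]) cube([290, 210, 170]);


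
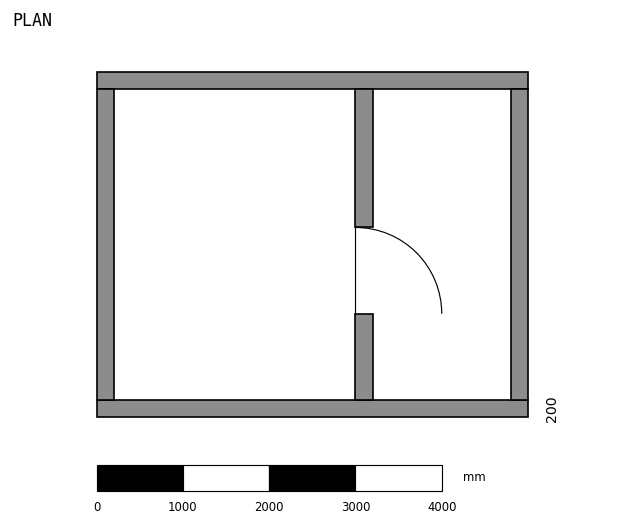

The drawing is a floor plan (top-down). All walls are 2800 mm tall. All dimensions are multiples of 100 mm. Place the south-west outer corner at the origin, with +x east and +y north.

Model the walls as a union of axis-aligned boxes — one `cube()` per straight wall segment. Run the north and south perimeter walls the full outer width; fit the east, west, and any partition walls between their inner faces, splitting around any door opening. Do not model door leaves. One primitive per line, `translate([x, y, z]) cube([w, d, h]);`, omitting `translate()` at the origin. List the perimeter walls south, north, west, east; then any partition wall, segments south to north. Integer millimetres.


cube([5000, 200, 2800]);
translate([0, 3800, 0]) cube([5000, 200, 2800]);
translate([0, 200, 0]) cube([200, 3600, 2800]);
translate([4800, 200, 0]) cube([200, 3600, 2800]);
translate([3000, 200, 0]) cube([200, 1000, 2800]);
translate([3000, 2200, 0]) cube([200, 1600, 2800]);


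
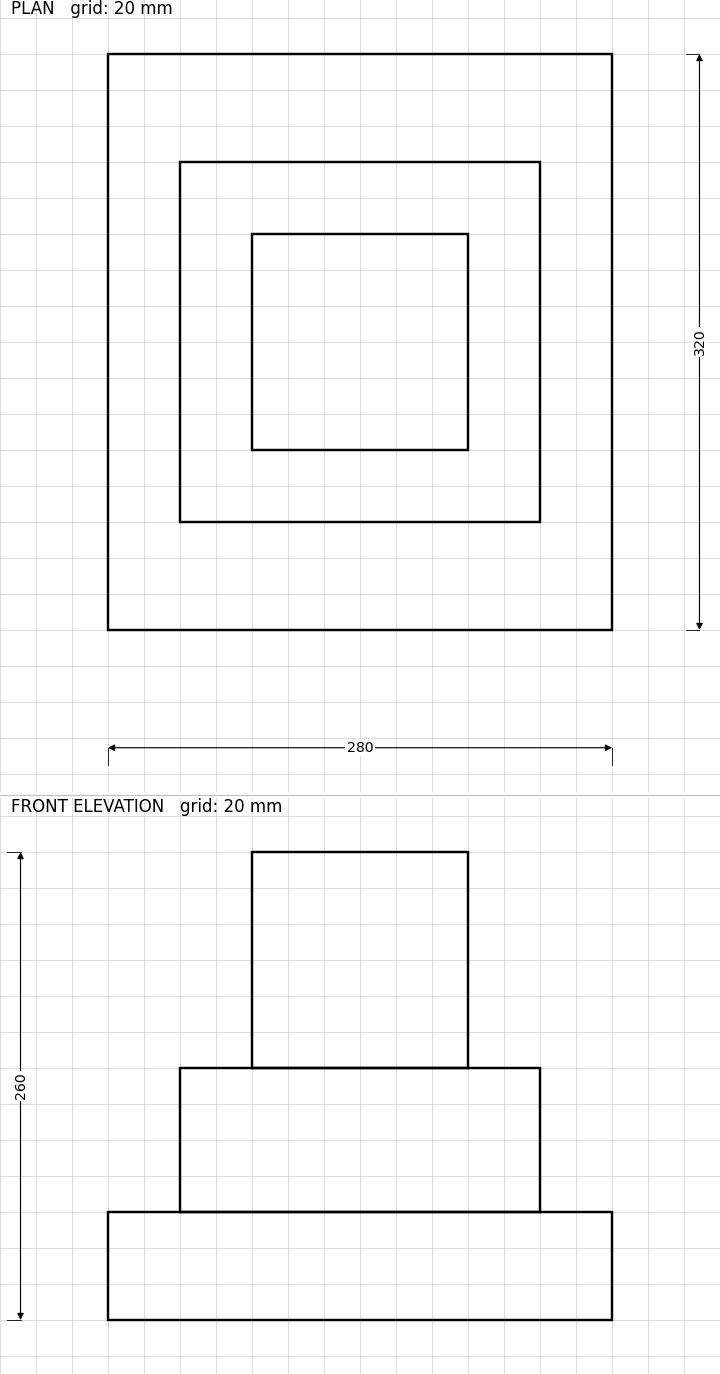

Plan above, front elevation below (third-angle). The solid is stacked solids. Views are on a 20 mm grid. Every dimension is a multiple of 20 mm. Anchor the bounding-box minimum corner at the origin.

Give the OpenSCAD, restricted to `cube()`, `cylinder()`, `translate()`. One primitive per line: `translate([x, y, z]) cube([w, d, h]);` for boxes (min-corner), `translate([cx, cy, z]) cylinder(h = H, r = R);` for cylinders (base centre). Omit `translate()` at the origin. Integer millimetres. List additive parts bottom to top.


cube([280, 320, 60]);
translate([40, 60, 60]) cube([200, 200, 80]);
translate([80, 100, 140]) cube([120, 120, 120]);


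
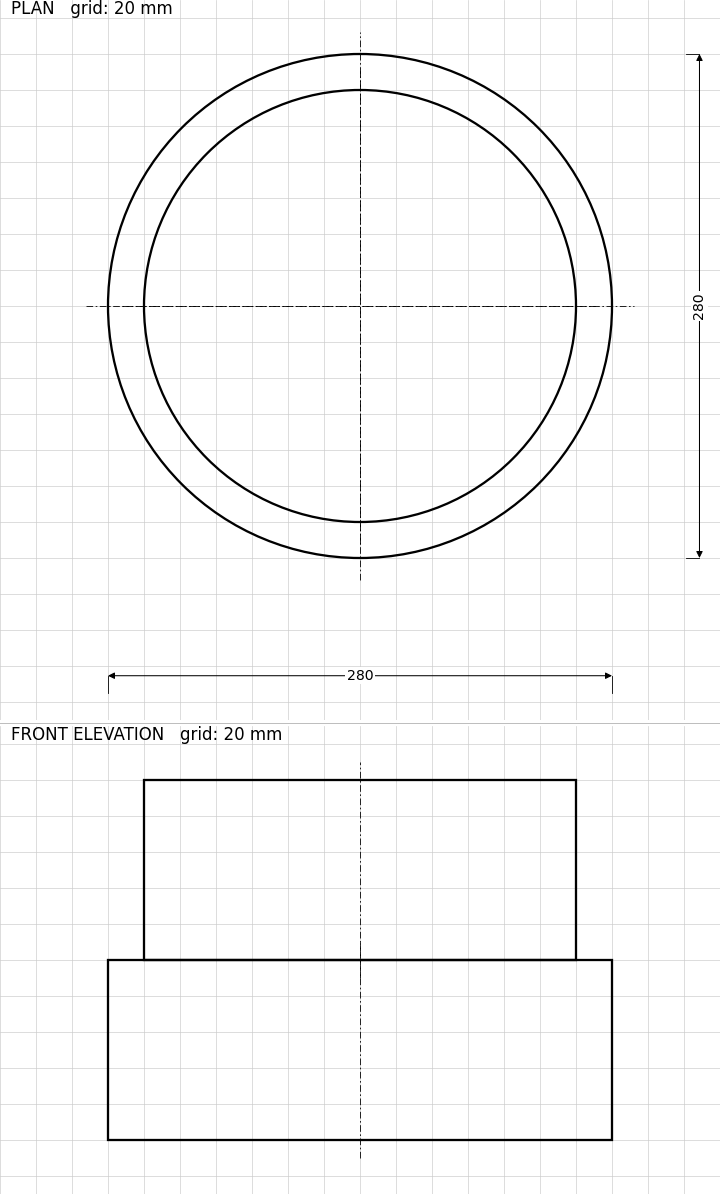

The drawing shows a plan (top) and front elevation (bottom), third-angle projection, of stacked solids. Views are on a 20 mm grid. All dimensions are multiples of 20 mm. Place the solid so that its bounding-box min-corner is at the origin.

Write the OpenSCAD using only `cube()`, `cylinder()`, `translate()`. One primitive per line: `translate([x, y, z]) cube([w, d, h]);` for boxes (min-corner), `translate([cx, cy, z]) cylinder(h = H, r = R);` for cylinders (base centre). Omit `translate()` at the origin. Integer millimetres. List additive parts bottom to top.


translate([140, 140, 0]) cylinder(h = 100, r = 140);
translate([140, 140, 100]) cylinder(h = 100, r = 120);
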